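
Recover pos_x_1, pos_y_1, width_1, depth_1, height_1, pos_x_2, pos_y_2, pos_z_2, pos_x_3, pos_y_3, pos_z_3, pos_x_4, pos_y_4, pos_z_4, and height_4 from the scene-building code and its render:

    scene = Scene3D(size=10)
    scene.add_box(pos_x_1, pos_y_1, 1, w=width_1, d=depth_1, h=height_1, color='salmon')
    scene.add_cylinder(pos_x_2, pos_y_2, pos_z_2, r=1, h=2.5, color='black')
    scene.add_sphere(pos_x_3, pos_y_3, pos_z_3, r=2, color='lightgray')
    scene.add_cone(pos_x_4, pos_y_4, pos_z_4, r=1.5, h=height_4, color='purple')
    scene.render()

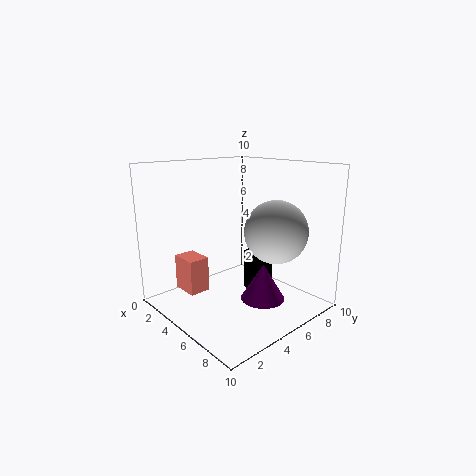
pos_x_1 = 1.5; pos_y_1 = 2; width_1 = 2; depth_1 = 1.5; height_1 = 2.5; pos_x_2 = 6; pos_y_2 = 6; pos_z_2 = 1.5; pos_x_3 = 8; pos_y_3 = 5.5; pos_z_3 = 6; pos_x_4 = 7; pos_y_4 = 5.5; pos_z_4 = 1; height_4 = 2.5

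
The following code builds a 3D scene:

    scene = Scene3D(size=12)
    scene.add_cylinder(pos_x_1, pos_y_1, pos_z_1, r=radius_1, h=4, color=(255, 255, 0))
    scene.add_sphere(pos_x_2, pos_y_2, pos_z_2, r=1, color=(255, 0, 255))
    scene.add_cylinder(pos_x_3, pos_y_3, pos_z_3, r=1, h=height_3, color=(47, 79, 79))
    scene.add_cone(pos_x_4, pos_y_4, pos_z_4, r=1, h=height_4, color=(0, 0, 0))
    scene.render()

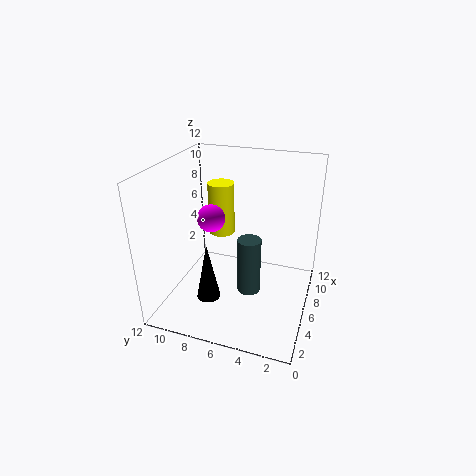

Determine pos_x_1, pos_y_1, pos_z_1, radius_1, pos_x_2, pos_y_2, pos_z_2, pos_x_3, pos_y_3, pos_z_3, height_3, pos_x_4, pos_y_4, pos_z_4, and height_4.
pos_x_1 = 5; pos_y_1 = 7; pos_z_1 = 7; radius_1 = 1; pos_x_2 = 3; pos_y_2 = 7; pos_z_2 = 9; pos_x_3 = 6; pos_y_3 = 5; pos_z_3 = 1; height_3 = 5; pos_x_4 = 4; pos_y_4 = 8; pos_z_4 = 1; height_4 = 5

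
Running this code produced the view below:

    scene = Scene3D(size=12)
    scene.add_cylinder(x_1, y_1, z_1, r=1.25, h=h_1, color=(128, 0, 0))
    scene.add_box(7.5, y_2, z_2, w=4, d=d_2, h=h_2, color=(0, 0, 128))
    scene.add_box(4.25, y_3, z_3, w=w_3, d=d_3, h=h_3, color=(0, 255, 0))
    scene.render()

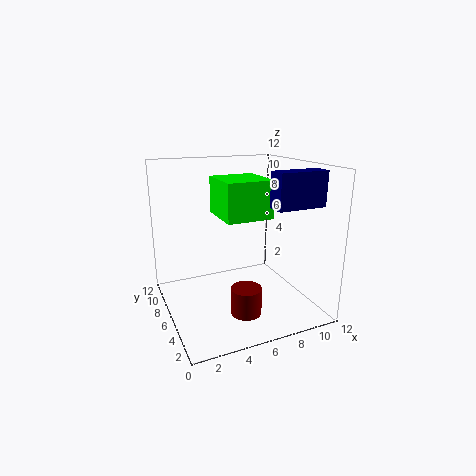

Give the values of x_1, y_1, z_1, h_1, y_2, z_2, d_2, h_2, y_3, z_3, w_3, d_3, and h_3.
x_1 = 5.75, y_1 = 3.75, z_1 = 0.25, h_1 = 2.25, y_2 = 2, z_2 = 9, d_2 = 1.5, h_2 = 2.75, y_3 = 3.75, z_3 = 8, w_3 = 3.75, d_3 = 4, h_3 = 3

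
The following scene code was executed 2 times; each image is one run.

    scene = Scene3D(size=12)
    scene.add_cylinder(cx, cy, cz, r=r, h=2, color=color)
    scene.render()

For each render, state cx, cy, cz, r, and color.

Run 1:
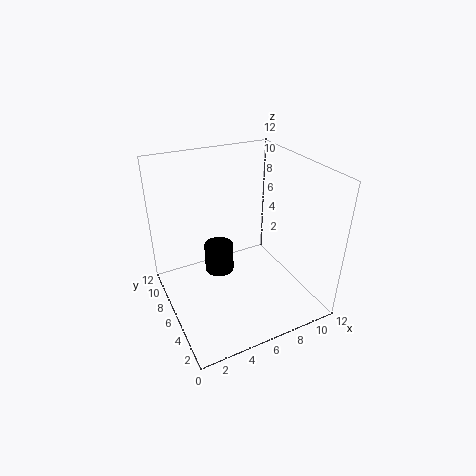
cx = 3, cy = 3, cz = 6, r = 1, color = 'black'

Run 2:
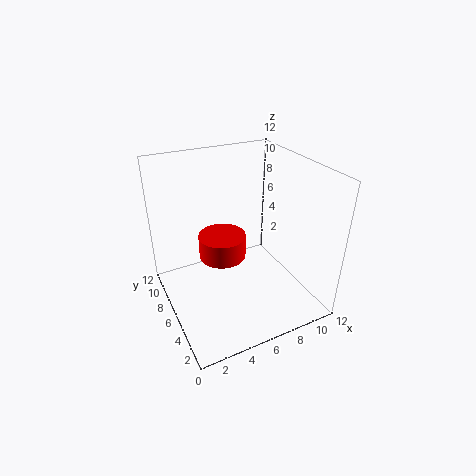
cx = 5, cy = 7, cz = 4, r = 2, color = 'red'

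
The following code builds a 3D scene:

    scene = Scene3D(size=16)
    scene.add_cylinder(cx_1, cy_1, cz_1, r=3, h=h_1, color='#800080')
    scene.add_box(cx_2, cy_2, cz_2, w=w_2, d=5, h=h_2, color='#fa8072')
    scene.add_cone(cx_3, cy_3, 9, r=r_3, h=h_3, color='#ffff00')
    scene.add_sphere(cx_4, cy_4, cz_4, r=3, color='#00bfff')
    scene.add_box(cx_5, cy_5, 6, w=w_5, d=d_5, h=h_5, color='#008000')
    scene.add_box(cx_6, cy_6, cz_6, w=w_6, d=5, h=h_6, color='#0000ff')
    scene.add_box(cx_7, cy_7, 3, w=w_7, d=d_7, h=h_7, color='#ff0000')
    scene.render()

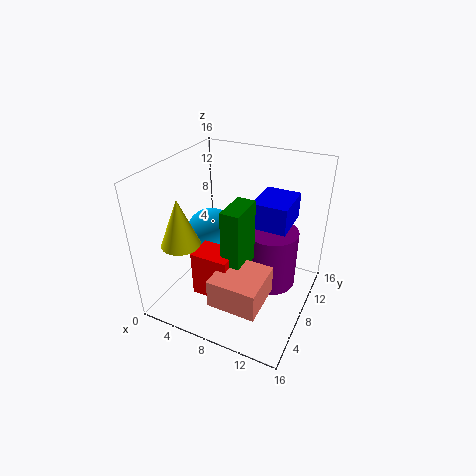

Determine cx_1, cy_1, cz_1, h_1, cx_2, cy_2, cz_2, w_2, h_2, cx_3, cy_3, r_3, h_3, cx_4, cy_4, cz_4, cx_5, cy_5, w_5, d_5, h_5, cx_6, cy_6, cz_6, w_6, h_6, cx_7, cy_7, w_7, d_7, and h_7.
cx_1 = 11
cy_1 = 11
cz_1 = 1
h_1 = 7
cx_2 = 8
cy_2 = 1
cz_2 = 4
w_2 = 5
h_2 = 3
cx_3 = 4
cy_3 = 3
r_3 = 2
h_3 = 5
cx_4 = 4
cy_4 = 9
cz_4 = 7
cx_5 = 8
cy_5 = 4
w_5 = 2
d_5 = 4
h_5 = 7
cx_6 = 9
cy_6 = 9
cz_6 = 9
w_6 = 4
h_6 = 3
cx_7 = 5
cy_7 = 3
w_7 = 4
d_7 = 3
h_7 = 5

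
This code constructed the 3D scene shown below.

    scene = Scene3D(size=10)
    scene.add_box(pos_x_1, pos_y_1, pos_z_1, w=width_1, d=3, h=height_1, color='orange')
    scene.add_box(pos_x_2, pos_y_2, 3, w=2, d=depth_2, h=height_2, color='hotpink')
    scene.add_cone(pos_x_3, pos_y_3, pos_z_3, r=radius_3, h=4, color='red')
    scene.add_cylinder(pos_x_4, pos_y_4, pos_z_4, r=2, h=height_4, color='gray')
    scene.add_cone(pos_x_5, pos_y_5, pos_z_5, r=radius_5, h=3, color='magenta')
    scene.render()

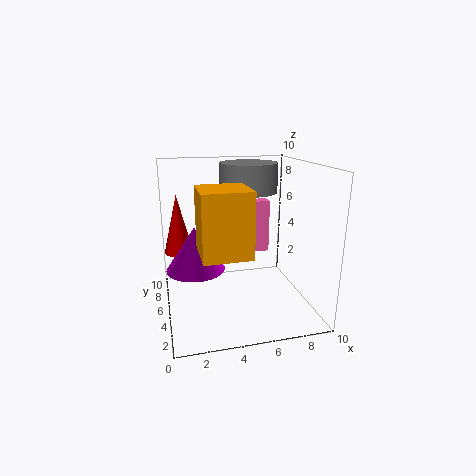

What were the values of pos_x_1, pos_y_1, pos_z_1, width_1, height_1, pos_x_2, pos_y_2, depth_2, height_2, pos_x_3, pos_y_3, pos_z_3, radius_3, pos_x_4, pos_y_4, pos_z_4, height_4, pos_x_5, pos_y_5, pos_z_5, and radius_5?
pos_x_1 = 2
pos_y_1 = 1
pos_z_1 = 5
width_1 = 3
height_1 = 4
pos_x_2 = 6
pos_y_2 = 7
depth_2 = 1
height_2 = 4
pos_x_3 = 1
pos_y_3 = 6
pos_z_3 = 4
radius_3 = 1
pos_x_4 = 6
pos_y_4 = 6
pos_z_4 = 8
height_4 = 2
pos_x_5 = 2
pos_y_5 = 5
pos_z_5 = 3
radius_5 = 2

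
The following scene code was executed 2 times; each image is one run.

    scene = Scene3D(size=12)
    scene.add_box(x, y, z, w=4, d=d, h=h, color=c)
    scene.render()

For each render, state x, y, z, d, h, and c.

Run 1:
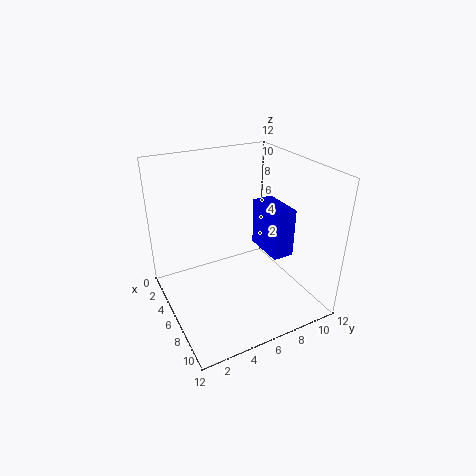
x = 2.5, y = 9.5, z = 3, d = 2, h = 4.5, c = 'blue'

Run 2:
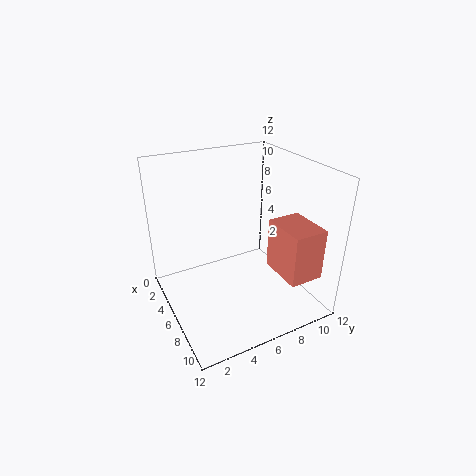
x = 6, y = 9, z = 2.5, d = 3, h = 4.5, c = 'salmon'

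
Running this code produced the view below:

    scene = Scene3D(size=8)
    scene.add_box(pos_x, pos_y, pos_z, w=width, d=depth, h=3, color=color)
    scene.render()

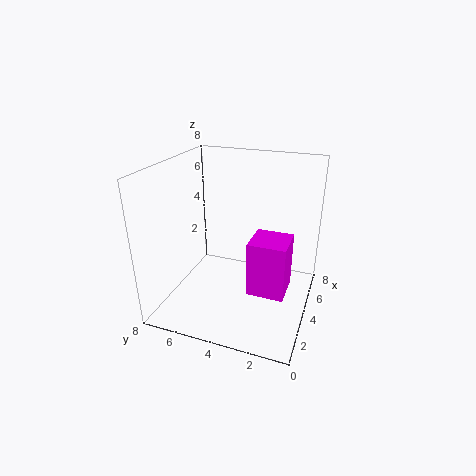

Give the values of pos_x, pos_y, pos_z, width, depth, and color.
pos_x = 2.5; pos_y = 1; pos_z = 1.5; width = 2; depth = 2; color = 'magenta'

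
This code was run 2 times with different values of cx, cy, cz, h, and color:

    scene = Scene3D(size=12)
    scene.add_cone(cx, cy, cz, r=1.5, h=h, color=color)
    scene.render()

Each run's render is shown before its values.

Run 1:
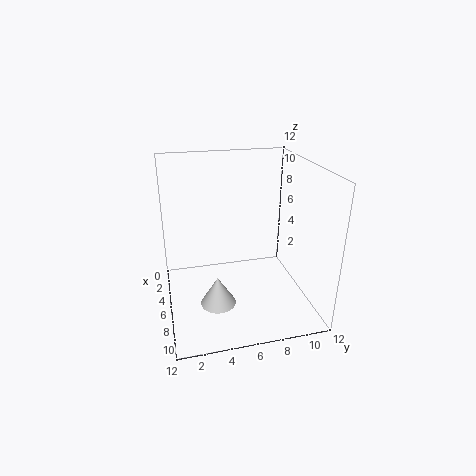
cx = 7
cy = 4
cz = 0.5
h = 2.5
color = 'lightgray'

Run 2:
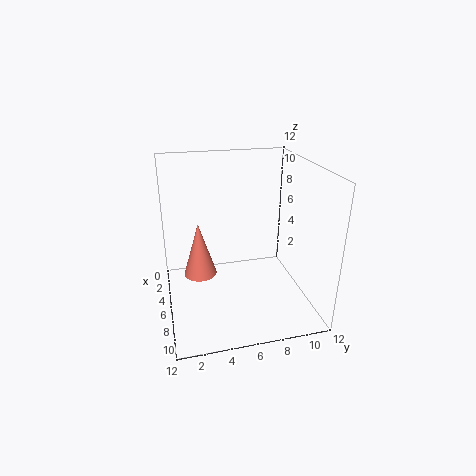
cx = 3.5
cy = 3
cz = 1.5
h = 5
color = 'salmon'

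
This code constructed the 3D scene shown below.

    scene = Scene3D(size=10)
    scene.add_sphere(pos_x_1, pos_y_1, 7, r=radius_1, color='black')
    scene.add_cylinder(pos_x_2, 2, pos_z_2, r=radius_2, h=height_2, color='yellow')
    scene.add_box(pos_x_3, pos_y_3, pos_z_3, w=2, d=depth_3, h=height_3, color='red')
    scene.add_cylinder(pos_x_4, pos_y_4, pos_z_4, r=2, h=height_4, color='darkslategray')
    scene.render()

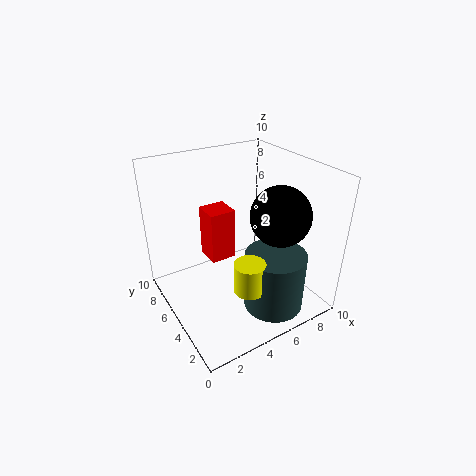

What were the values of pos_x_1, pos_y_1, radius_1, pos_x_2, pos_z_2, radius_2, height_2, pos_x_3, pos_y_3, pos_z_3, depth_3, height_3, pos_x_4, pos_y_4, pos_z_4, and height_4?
pos_x_1 = 7
pos_y_1 = 3
radius_1 = 2
pos_x_2 = 4
pos_z_2 = 3
radius_2 = 1
height_2 = 2
pos_x_3 = 4
pos_y_3 = 7
pos_z_3 = 2
depth_3 = 2
height_3 = 4
pos_x_4 = 6
pos_y_4 = 2
pos_z_4 = 1
height_4 = 4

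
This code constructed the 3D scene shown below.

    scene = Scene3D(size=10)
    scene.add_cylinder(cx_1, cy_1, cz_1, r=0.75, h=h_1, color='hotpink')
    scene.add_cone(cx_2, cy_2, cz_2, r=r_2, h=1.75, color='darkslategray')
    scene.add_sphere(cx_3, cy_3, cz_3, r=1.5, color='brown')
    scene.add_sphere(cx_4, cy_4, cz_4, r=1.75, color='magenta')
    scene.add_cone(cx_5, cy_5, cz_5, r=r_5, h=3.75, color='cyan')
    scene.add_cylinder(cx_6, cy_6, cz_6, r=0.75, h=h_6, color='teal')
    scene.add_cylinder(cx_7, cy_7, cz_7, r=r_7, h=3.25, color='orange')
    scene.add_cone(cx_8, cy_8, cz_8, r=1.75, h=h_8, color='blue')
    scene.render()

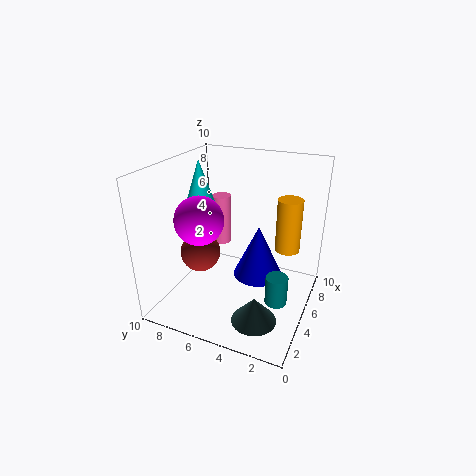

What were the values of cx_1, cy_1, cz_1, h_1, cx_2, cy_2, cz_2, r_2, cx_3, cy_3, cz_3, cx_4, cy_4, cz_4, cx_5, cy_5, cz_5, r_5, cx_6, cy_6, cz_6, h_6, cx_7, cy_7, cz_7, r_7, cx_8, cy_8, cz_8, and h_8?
cx_1 = 8.5, cy_1 = 8, cz_1 = 2.5, h_1 = 4, cx_2 = 2.5, cy_2 = 2.75, cz_2 = 0.5, r_2 = 1.5, cx_3 = 5.25, cy_3 = 8.25, cz_3 = 3, cx_4 = 4.5, cy_4 = 7.75, cz_4 = 6, cx_5 = 6.5, cy_5 = 8.75, cz_5 = 6, r_5 = 1.25, cx_6 = 4, cy_6 = 1.75, cz_6 = 1.25, h_6 = 2, cx_7 = 4, cy_7 = 1.25, cz_7 = 5.5, r_7 = 0.75, cx_8 = 5.75, cy_8 = 3.75, cz_8 = 2, h_8 = 3.75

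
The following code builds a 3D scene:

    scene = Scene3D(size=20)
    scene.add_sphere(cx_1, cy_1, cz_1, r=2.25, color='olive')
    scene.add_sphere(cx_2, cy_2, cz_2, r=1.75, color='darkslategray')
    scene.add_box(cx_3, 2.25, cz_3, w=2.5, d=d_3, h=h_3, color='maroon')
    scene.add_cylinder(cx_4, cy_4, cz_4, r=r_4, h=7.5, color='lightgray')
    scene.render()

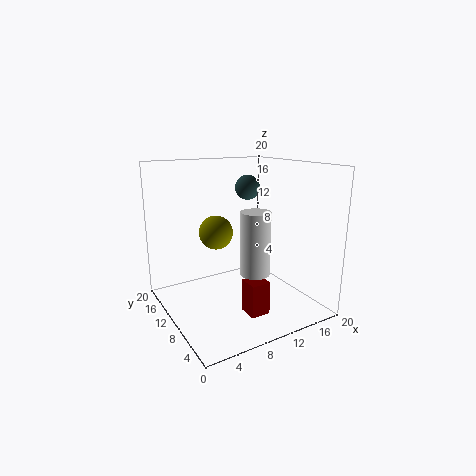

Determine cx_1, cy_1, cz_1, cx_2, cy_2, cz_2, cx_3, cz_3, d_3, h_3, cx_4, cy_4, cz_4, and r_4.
cx_1 = 6.75; cy_1 = 10.25; cz_1 = 11.25; cx_2 = 12.75; cy_2 = 12; cz_2 = 16.5; cx_3 = 7.5; cz_3 = 2.25; d_3 = 2.5; h_3 = 4.25; cx_4 = 8; cy_4 = 2.75; cz_4 = 8; r_4 = 1.75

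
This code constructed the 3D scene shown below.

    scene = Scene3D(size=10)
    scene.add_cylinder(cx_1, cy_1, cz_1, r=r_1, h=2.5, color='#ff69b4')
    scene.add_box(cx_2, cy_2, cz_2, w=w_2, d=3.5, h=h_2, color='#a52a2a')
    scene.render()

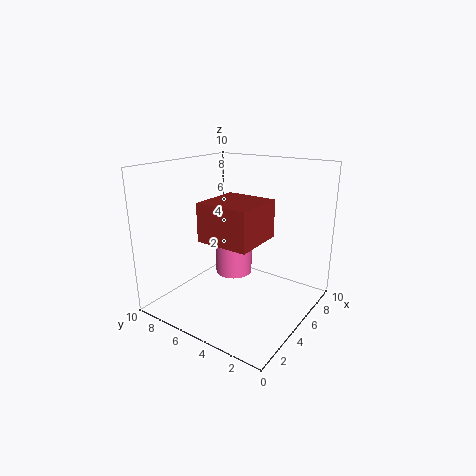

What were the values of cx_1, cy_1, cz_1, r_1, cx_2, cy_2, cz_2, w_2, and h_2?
cx_1 = 8; cy_1 = 7.5; cz_1 = 0.5; r_1 = 1.5; cx_2 = 2; cy_2 = 2.5; cz_2 = 5.5; w_2 = 3.5; h_2 = 2.5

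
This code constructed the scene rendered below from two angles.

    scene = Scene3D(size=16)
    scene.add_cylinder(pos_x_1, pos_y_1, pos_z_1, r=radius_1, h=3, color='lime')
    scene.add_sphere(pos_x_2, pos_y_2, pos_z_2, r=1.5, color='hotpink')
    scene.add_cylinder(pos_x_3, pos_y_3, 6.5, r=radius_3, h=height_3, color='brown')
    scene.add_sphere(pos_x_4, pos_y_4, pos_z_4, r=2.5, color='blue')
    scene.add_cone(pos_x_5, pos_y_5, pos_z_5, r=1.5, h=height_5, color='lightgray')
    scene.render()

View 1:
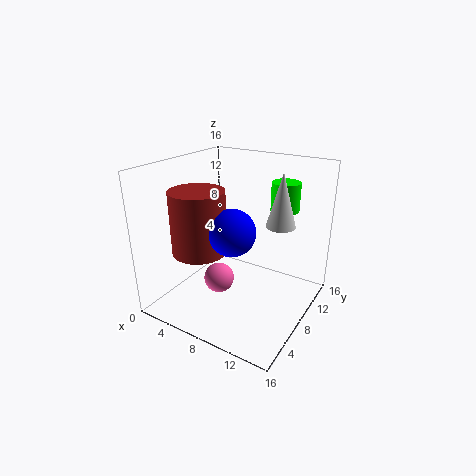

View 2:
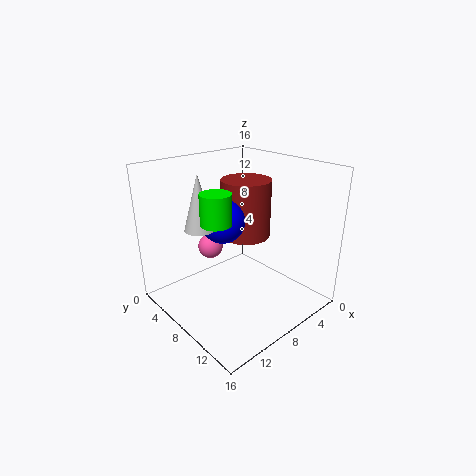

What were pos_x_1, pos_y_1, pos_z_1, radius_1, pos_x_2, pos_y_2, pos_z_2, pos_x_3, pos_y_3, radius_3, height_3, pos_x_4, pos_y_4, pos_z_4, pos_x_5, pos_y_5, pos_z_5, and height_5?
pos_x_1 = 12.5, pos_y_1 = 10, pos_z_1 = 11.5, radius_1 = 1.5, pos_x_2 = 8.5, pos_y_2 = 3.5, pos_z_2 = 5.5, pos_x_3 = 4.5, pos_y_3 = 5.5, radius_3 = 3, height_3 = 7, pos_x_4 = 8.5, pos_y_4 = 6, pos_z_4 = 9.5, pos_x_5 = 13, pos_y_5 = 8, pos_z_5 = 10.5, height_5 = 5.5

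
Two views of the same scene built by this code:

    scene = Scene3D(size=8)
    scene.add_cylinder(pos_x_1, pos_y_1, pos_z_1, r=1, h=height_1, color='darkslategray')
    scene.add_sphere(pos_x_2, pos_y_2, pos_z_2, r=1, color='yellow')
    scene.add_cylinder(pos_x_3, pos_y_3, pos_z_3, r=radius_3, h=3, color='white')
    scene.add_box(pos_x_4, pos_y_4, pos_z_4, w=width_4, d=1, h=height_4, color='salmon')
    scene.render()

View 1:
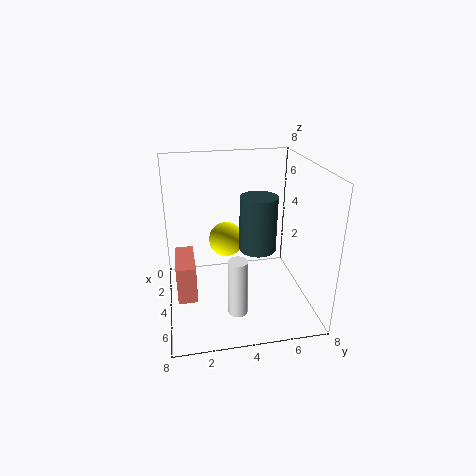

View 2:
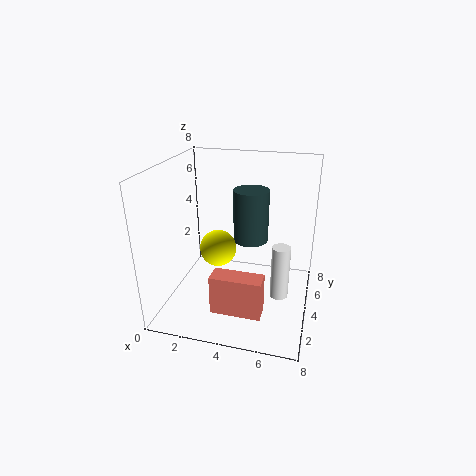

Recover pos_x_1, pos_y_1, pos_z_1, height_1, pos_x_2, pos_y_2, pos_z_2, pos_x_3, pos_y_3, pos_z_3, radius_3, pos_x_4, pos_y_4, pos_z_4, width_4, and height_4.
pos_x_1 = 4.5
pos_y_1 = 5
pos_z_1 = 3.5
height_1 = 3
pos_x_2 = 3
pos_y_2 = 3.5
pos_z_2 = 3.5
pos_x_3 = 6.5
pos_y_3 = 3.5
pos_z_3 = 1
radius_3 = 0.5
pos_x_4 = 3.5
pos_y_4 = 0.5
pos_z_4 = 1.5
width_4 = 2.5
height_4 = 2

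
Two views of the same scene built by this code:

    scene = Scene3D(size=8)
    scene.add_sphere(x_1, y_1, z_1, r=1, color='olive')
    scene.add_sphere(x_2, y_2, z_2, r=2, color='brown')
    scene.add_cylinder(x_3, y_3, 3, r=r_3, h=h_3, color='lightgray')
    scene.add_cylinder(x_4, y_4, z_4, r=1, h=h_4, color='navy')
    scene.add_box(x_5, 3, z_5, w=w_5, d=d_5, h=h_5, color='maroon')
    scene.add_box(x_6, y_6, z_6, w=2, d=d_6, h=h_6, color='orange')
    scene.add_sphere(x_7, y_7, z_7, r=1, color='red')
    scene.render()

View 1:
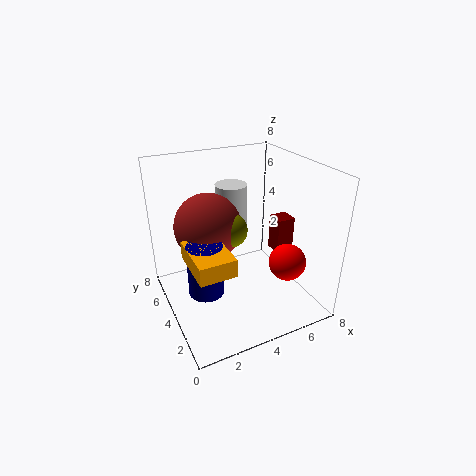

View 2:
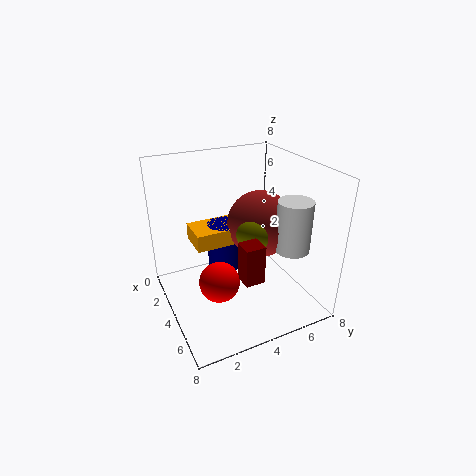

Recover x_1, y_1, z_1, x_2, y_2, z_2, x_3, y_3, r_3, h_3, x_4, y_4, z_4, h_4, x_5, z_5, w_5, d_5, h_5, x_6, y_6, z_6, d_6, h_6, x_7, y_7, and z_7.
x_1 = 4
y_1 = 5
z_1 = 4
x_2 = 3
y_2 = 6
z_2 = 4
x_3 = 5
y_3 = 7
r_3 = 1
h_3 = 3
x_4 = 2
y_4 = 4
z_4 = 1
h_4 = 3
x_5 = 6
z_5 = 3
w_5 = 1
d_5 = 1
h_5 = 2
x_6 = 1
y_6 = 2
z_6 = 3
d_6 = 3
h_6 = 1
x_7 = 6
y_7 = 2
z_7 = 3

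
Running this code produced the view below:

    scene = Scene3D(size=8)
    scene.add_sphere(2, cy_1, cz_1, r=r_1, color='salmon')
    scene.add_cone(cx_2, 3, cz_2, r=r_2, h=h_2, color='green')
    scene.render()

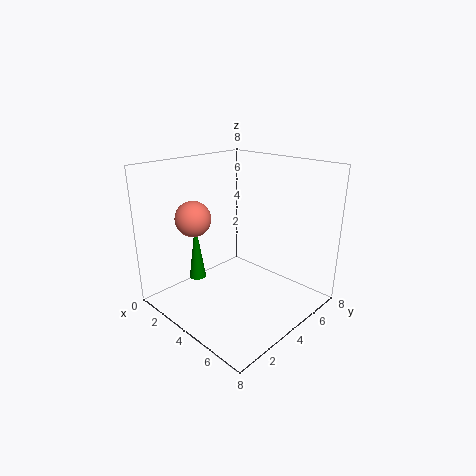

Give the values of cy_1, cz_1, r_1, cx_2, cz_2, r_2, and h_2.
cy_1 = 2.5; cz_1 = 5; r_1 = 1; cx_2 = 1.5; cz_2 = 1; r_2 = 0.5; h_2 = 3.5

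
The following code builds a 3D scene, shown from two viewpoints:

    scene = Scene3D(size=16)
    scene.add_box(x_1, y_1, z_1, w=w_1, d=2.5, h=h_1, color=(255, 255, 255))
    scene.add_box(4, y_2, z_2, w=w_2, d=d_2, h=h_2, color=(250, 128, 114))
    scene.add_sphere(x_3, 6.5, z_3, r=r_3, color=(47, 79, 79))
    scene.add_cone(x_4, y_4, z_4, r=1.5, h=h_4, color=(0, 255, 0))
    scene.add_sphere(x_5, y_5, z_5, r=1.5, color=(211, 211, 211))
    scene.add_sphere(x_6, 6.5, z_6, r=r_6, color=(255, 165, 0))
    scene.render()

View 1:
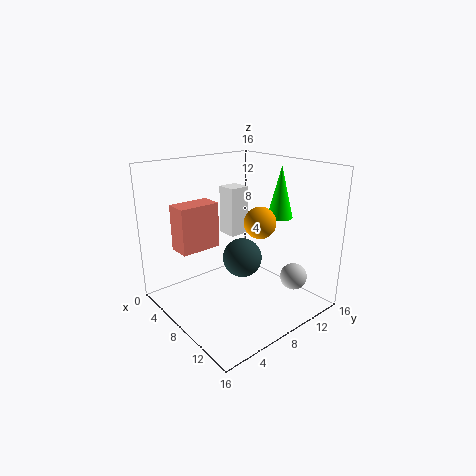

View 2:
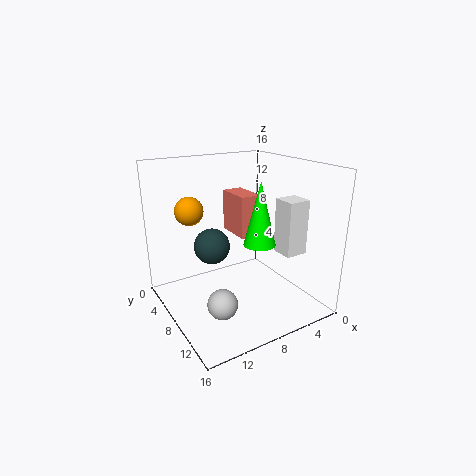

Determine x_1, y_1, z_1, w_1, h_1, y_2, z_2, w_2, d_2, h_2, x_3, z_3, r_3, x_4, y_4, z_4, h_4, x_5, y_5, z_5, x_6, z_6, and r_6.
x_1 = 2, y_1 = 10, z_1 = 6.5, w_1 = 2.5, h_1 = 6, y_2 = 2, z_2 = 7, w_2 = 2.5, d_2 = 4.5, h_2 = 5, x_3 = 10.5, z_3 = 7, r_3 = 2, x_4 = 9, y_4 = 13.5, z_4 = 9.5, h_4 = 6, x_5 = 12.5, y_5 = 12.5, z_5 = 3.5, x_6 = 13, z_6 = 11.5, r_6 = 1.5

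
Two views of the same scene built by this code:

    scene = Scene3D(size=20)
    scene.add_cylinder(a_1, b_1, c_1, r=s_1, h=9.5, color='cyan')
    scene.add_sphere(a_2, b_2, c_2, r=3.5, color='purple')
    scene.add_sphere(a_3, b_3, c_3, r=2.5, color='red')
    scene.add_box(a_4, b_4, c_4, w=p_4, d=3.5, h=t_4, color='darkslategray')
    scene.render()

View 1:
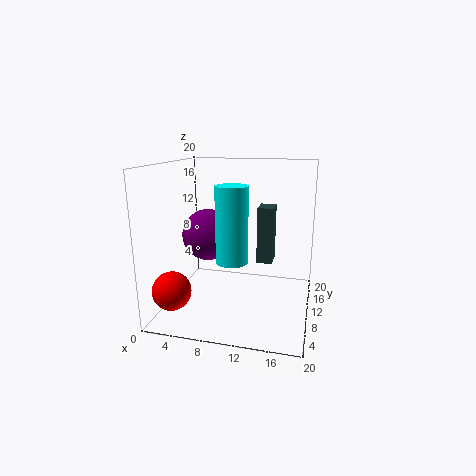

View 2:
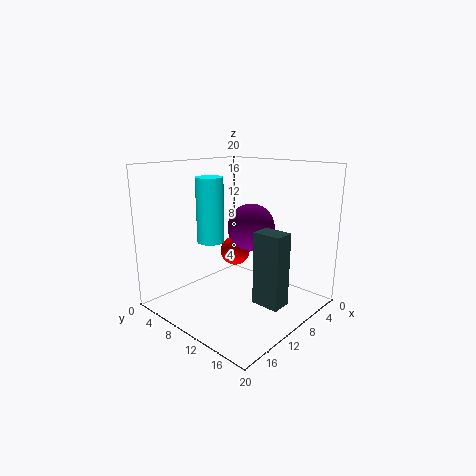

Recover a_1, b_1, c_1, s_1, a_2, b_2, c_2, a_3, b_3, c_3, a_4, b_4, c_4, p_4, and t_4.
a_1 = 10.5, b_1 = 5, c_1 = 8.5, s_1 = 2, a_2 = 6, b_2 = 9, c_2 = 10.5, a_3 = 3, b_3 = 3, c_3 = 4.5, a_4 = 11.5, b_4 = 16, c_4 = 4, p_4 = 2.5, t_4 = 9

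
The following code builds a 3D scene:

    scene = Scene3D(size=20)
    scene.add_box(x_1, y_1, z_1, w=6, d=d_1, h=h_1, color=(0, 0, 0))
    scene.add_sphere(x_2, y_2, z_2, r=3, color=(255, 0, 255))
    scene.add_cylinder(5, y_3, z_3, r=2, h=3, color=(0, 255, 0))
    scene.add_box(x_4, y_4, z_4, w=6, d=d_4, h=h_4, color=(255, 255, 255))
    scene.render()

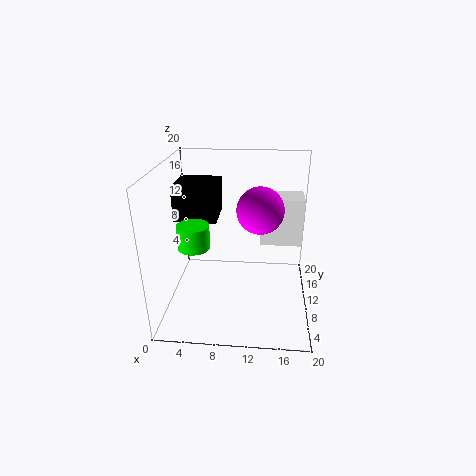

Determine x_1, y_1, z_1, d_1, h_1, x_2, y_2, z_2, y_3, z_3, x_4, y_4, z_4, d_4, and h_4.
x_1 = 1; y_1 = 10; z_1 = 12; d_1 = 6; h_1 = 5; x_2 = 13; y_2 = 8; z_2 = 15; y_3 = 5; z_3 = 11; x_4 = 13; y_4 = 12; z_4 = 8; d_4 = 4; h_4 = 7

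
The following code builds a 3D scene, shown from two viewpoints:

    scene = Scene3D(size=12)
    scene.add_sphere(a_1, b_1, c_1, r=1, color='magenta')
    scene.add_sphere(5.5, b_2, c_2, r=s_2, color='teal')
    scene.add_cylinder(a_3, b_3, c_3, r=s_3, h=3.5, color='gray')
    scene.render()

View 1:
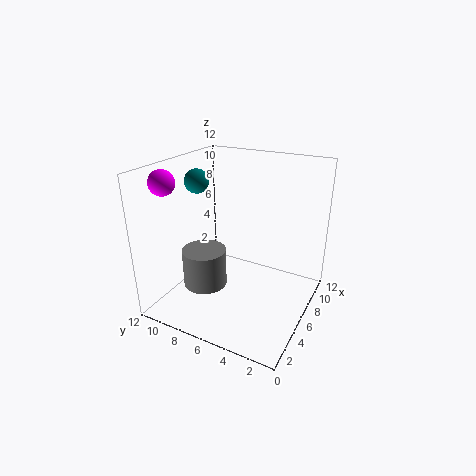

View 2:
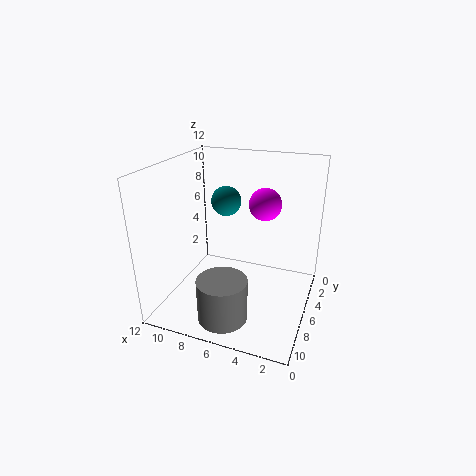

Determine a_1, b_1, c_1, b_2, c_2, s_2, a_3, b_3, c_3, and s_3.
a_1 = 2.5
b_1 = 10.5
c_1 = 11
b_2 = 9.5
c_2 = 10.5
s_2 = 1
a_3 = 6
b_3 = 9.5
c_3 = 0.5
s_3 = 2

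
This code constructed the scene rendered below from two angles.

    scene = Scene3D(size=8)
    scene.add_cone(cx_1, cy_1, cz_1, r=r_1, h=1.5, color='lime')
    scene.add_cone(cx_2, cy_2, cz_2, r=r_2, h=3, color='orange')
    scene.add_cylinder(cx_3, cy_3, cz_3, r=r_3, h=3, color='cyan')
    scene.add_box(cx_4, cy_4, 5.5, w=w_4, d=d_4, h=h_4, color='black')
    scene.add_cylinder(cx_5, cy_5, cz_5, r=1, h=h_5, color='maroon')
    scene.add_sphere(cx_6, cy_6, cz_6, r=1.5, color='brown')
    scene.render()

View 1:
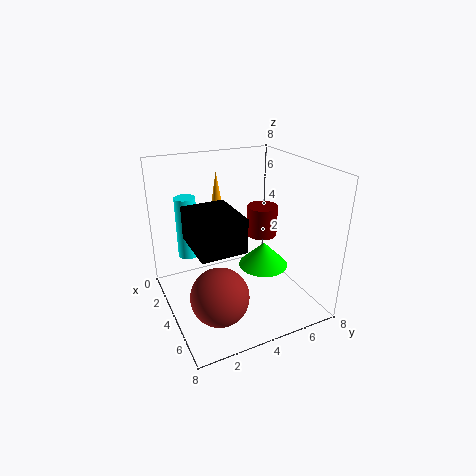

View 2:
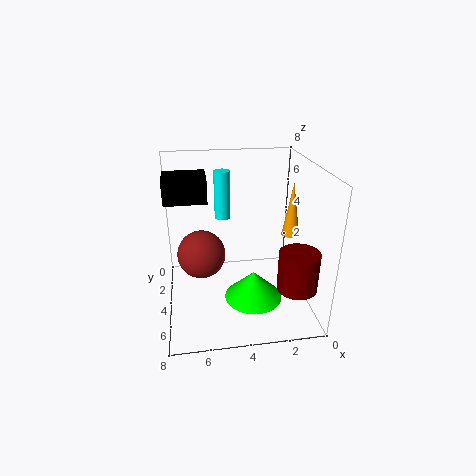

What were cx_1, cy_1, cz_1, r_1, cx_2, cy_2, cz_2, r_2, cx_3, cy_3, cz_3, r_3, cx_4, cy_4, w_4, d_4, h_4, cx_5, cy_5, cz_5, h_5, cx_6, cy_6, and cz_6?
cx_1 = 3.5, cy_1 = 6, cz_1 = 1.5, r_1 = 1.5, cx_2 = 1, cy_2 = 4, cz_2 = 4, r_2 = 0.5, cx_3 = 4.5, cy_3 = 1, cz_3 = 4, r_3 = 0.5, cx_4 = 5.5, cy_4 = 0.5, w_4 = 2.5, d_4 = 2, h_4 = 1.5, cx_5 = 1.5, cy_5 = 7, cz_5 = 2.5, h_5 = 2, cx_6 = 6, cy_6 = 2, cz_6 = 2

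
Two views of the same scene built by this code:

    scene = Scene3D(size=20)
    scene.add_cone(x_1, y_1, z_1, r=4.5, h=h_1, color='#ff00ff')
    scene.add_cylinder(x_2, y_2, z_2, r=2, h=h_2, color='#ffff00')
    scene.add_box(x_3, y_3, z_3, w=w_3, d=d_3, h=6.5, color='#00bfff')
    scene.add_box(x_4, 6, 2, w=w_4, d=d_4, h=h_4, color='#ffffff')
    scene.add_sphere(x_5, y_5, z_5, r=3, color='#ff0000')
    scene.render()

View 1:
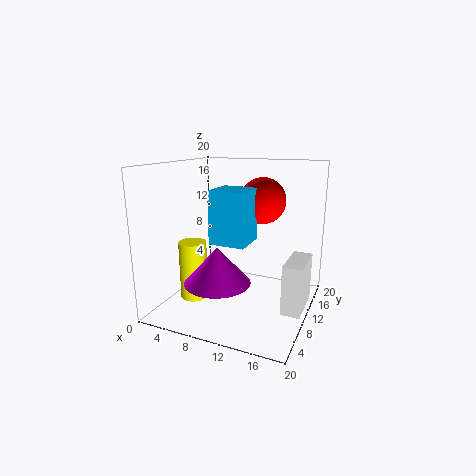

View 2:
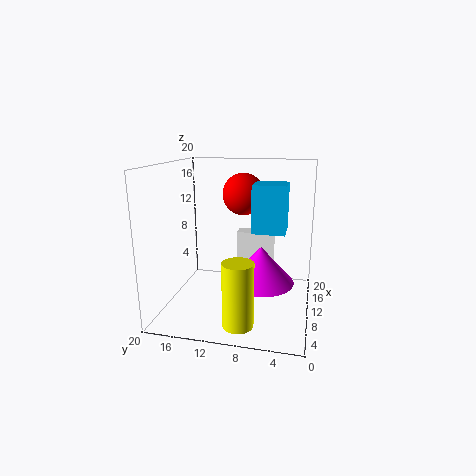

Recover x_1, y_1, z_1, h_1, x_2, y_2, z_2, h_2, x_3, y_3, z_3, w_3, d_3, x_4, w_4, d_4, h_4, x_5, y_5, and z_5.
x_1 = 8.5; y_1 = 6.5; z_1 = 4.5; h_1 = 5; x_2 = 3.5; y_2 = 8.5; z_2 = 0.5; h_2 = 8.5; x_3 = 9; y_3 = 3.5; z_3 = 11; w_3 = 4.5; d_3 = 4.5; x_4 = 17.5; w_4 = 2.5; d_4 = 6; h_4 = 6.5; x_5 = 13.5; y_5 = 10; z_5 = 15.5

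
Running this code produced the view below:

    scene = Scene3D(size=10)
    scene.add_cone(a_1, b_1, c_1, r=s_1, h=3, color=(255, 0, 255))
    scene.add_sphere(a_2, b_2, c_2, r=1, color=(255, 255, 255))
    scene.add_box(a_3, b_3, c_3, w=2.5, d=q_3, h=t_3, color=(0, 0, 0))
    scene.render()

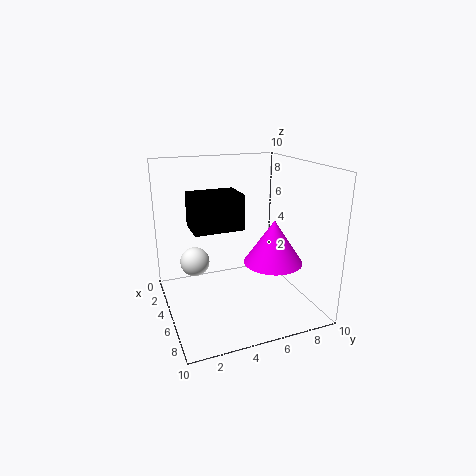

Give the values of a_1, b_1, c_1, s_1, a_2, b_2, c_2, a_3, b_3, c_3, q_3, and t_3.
a_1 = 6.5
b_1 = 7
c_1 = 3.5
s_1 = 2
a_2 = 4.5
b_2 = 2
c_2 = 3.5
a_3 = 2.5
b_3 = 2
c_3 = 5.5
q_3 = 3.5
t_3 = 2.5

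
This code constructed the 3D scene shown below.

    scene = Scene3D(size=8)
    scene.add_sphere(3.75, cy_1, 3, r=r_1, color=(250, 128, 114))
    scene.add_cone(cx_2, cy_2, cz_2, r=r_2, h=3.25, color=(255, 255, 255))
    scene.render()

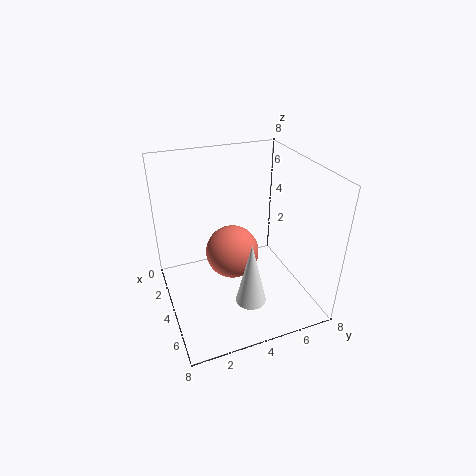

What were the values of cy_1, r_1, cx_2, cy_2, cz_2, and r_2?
cy_1 = 3.75
r_1 = 1.5
cx_2 = 7
cy_2 = 3.5
cz_2 = 2.25
r_2 = 0.75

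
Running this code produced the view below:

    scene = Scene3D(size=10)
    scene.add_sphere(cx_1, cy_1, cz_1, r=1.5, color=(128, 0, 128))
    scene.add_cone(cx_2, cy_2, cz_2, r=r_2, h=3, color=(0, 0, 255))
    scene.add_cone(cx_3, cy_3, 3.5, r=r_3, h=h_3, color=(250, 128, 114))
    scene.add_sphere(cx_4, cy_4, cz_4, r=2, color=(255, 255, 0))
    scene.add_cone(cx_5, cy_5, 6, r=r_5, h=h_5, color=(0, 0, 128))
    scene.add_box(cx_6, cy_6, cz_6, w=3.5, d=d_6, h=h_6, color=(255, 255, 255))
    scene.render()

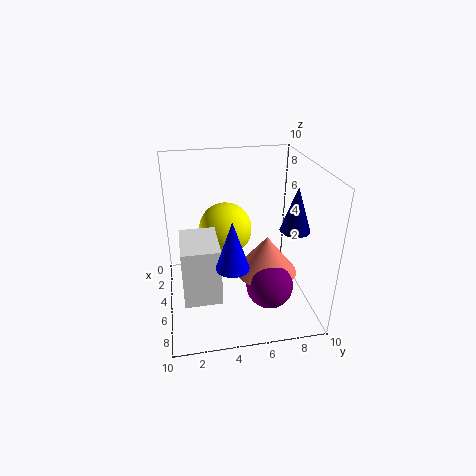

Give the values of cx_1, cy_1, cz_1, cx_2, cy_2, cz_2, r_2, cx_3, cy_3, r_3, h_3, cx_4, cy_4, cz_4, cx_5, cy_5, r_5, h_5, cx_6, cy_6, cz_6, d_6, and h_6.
cx_1 = 8; cy_1 = 6.5; cz_1 = 3; cx_2 = 8.5; cy_2 = 4; cz_2 = 5; r_2 = 1; cx_3 = 7; cy_3 = 6.5; r_3 = 2; h_3 = 2.5; cx_4 = 2.5; cy_4 = 4.5; cz_4 = 4.5; cx_5 = 6.5; cy_5 = 8.5; r_5 = 1; h_5 = 3; cx_6 = 4; cy_6 = 1; cz_6 = 1.5; d_6 = 2.5; h_6 = 4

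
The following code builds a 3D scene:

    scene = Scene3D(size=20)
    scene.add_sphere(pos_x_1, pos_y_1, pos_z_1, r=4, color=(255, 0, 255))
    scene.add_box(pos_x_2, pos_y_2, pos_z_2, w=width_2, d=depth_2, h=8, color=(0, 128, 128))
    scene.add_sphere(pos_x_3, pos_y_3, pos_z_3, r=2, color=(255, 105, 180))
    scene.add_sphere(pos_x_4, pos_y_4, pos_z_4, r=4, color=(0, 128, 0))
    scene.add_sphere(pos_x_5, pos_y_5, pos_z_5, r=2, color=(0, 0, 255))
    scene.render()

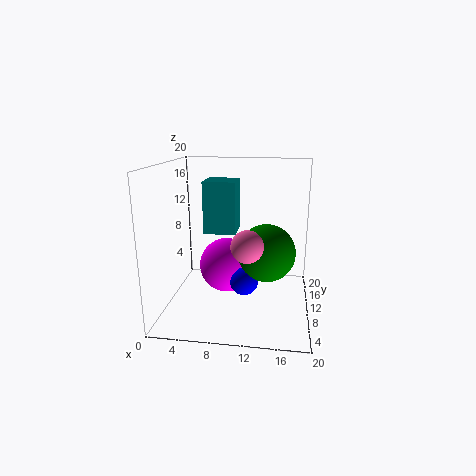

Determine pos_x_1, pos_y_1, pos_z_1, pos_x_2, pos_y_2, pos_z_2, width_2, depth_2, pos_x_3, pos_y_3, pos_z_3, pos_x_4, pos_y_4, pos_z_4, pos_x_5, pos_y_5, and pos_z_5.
pos_x_1 = 8
pos_y_1 = 12
pos_z_1 = 5
pos_x_2 = 4
pos_y_2 = 14
pos_z_2 = 9
width_2 = 5
depth_2 = 5
pos_x_3 = 12
pos_y_3 = 4
pos_z_3 = 11
pos_x_4 = 14
pos_y_4 = 10
pos_z_4 = 8
pos_x_5 = 11
pos_y_5 = 9
pos_z_5 = 4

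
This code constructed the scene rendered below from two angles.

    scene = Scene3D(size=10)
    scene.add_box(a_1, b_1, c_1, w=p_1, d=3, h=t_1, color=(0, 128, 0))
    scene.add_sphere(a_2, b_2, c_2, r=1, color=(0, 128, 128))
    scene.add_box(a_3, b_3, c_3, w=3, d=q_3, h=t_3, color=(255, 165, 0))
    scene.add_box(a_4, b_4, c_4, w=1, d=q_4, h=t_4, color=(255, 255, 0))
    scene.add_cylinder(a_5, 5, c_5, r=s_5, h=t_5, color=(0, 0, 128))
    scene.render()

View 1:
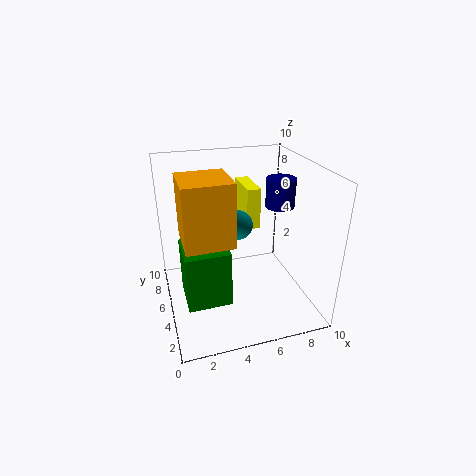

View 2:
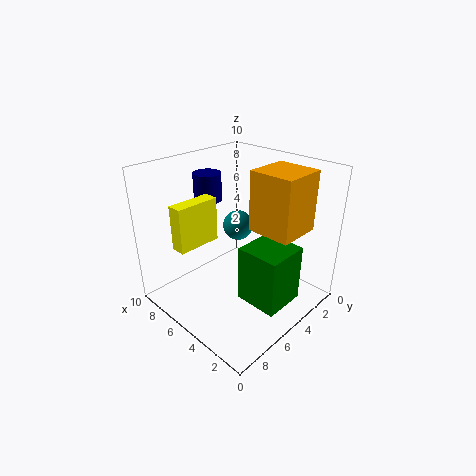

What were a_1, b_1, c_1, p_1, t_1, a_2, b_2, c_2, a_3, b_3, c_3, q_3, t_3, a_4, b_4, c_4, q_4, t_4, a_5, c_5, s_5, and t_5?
a_1 = 1; b_1 = 3; c_1 = 1; p_1 = 3; t_1 = 4; a_2 = 5; b_2 = 5; c_2 = 6; a_3 = 1; b_3 = 2; c_3 = 6; q_3 = 3; t_3 = 4; a_4 = 6; b_4 = 6; c_4 = 5; q_4 = 3; t_4 = 3; a_5 = 8; c_5 = 7; s_5 = 1; t_5 = 2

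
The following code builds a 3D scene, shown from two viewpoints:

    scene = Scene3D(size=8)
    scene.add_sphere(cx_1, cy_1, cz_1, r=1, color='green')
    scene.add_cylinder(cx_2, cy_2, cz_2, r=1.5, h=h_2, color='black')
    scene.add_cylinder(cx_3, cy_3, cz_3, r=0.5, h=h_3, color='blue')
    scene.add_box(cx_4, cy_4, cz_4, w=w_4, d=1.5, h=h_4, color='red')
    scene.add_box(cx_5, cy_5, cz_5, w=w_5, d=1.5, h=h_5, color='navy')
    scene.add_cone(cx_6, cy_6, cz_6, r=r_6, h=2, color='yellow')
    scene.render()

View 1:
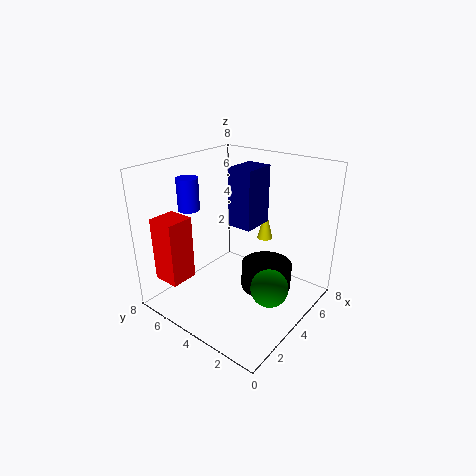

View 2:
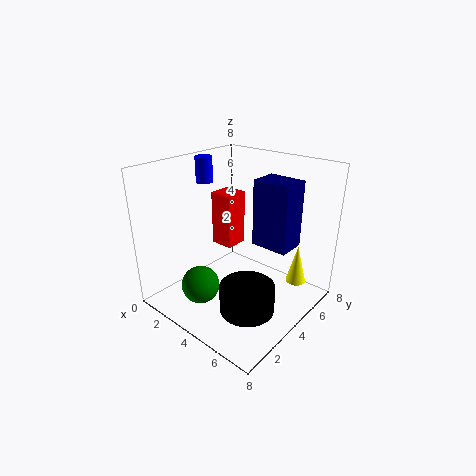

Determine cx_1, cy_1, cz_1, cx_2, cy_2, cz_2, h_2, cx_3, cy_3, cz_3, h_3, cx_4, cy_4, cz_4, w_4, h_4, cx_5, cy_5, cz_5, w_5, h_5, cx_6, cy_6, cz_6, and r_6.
cx_1 = 3.5, cy_1 = 1.5, cz_1 = 2, cx_2 = 5.5, cy_2 = 3, cz_2 = 0.5, h_2 = 1.5, cx_3 = 1, cy_3 = 4.5, cz_3 = 6.5, h_3 = 1.5, cx_4 = 0.5, cy_4 = 5.5, cz_4 = 2, w_4 = 1.5, h_4 = 3.5, cx_5 = 5, cy_5 = 4, cz_5 = 4, w_5 = 2, h_5 = 3.5, cx_6 = 7.5, cy_6 = 4.5, cz_6 = 2.5, r_6 = 0.5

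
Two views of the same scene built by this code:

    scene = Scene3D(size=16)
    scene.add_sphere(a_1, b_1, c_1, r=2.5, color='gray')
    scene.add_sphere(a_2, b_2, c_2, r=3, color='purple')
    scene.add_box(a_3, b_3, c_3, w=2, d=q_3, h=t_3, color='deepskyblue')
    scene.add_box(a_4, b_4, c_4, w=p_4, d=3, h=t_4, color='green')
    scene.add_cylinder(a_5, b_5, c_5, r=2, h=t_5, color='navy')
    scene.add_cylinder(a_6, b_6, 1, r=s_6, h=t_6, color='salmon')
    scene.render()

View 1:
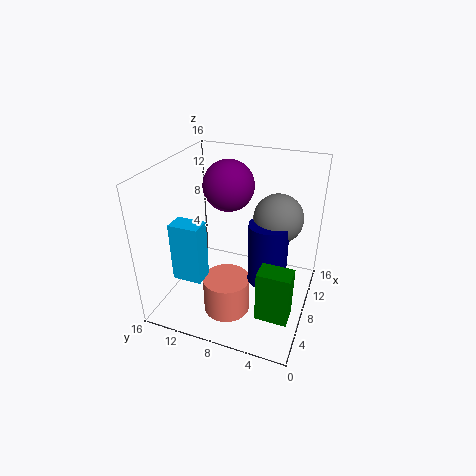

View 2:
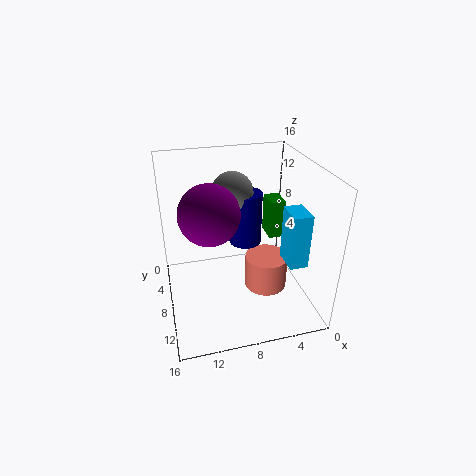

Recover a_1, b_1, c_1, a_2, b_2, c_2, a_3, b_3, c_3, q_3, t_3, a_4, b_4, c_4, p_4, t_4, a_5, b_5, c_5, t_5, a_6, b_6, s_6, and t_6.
a_1 = 7.5
b_1 = 3.5
c_1 = 11.5
a_2 = 11.5
b_2 = 10.5
c_2 = 12.5
a_3 = 1.5
b_3 = 9.5
c_3 = 6
q_3 = 3
t_3 = 6
a_4 = 0.5
b_4 = 0.5
c_4 = 4.5
p_4 = 2
t_4 = 5
a_5 = 6
b_5 = 4
c_5 = 5
t_5 = 6.5
a_6 = 4.5
b_6 = 8
s_6 = 2.5
t_6 = 4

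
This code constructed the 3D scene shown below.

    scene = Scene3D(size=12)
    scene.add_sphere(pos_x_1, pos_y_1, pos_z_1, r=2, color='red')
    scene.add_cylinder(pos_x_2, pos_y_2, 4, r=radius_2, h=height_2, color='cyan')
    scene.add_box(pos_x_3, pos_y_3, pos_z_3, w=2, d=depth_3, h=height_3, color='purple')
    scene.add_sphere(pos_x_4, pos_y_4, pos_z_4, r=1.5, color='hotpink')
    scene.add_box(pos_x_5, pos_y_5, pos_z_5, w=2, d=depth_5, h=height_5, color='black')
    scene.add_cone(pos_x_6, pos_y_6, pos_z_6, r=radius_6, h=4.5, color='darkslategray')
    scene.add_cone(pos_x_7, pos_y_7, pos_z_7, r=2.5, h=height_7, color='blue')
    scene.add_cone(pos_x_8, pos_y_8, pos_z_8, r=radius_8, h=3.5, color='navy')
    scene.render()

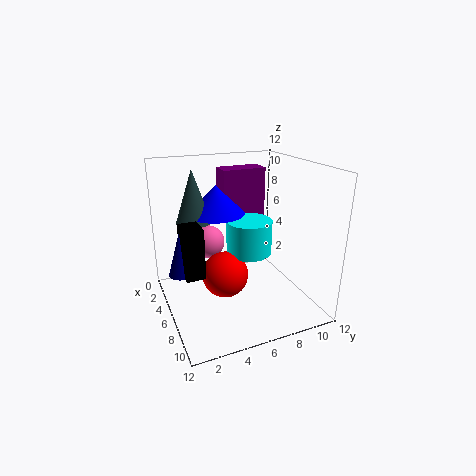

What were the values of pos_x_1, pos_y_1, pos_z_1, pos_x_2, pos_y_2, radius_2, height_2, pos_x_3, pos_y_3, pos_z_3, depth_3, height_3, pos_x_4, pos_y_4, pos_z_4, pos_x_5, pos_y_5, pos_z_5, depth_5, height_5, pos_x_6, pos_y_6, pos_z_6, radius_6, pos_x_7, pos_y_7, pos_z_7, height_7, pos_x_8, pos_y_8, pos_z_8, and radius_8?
pos_x_1 = 5.5; pos_y_1 = 5; pos_z_1 = 2.5; pos_x_2 = 5; pos_y_2 = 7.5; radius_2 = 2; height_2 = 3; pos_x_3 = 1; pos_y_3 = 6; pos_z_3 = 6.5; depth_3 = 4; height_3 = 4.5; pos_x_4 = 2.5; pos_y_4 = 4.5; pos_z_4 = 4.5; pos_x_5 = 6; pos_y_5 = 1; pos_z_5 = 4; depth_5 = 1.5; height_5 = 4; pos_x_6 = 3.5; pos_y_6 = 3; pos_z_6 = 7; radius_6 = 1.5; pos_x_7 = 3.5; pos_y_7 = 5; pos_z_7 = 7.5; height_7 = 2.5; pos_x_8 = 6.5; pos_y_8 = 1; pos_z_8 = 4; radius_8 = 1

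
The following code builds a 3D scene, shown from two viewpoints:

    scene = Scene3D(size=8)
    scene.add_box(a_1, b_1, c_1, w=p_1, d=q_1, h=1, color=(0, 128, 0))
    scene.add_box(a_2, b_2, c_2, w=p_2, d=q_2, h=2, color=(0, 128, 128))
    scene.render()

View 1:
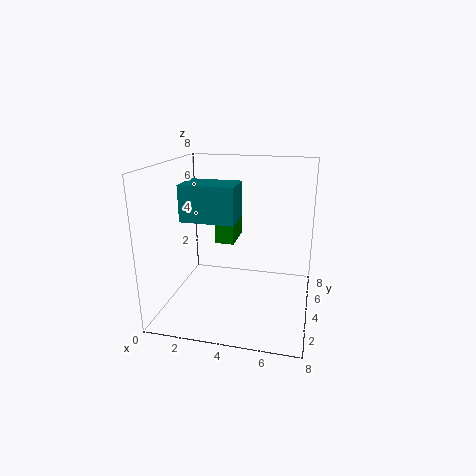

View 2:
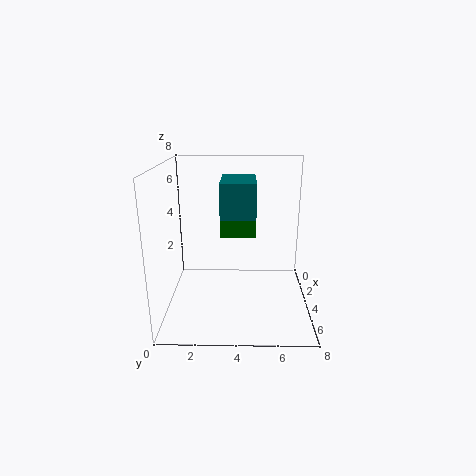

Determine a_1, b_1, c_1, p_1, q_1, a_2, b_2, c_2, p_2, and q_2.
a_1 = 3; b_1 = 3; c_1 = 4; p_1 = 1; q_1 = 2; a_2 = 1; b_2 = 3; c_2 = 5; p_2 = 3; q_2 = 2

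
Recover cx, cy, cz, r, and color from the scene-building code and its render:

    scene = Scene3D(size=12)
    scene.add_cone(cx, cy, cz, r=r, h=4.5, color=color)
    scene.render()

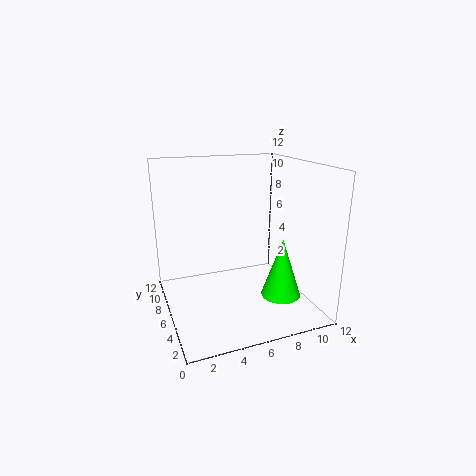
cx = 8; cy = 2; cz = 2.5; r = 1.5; color = 'lime'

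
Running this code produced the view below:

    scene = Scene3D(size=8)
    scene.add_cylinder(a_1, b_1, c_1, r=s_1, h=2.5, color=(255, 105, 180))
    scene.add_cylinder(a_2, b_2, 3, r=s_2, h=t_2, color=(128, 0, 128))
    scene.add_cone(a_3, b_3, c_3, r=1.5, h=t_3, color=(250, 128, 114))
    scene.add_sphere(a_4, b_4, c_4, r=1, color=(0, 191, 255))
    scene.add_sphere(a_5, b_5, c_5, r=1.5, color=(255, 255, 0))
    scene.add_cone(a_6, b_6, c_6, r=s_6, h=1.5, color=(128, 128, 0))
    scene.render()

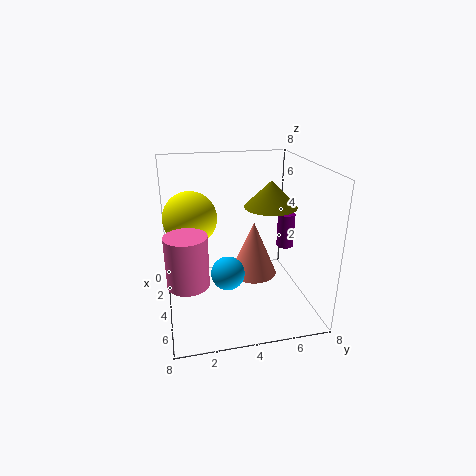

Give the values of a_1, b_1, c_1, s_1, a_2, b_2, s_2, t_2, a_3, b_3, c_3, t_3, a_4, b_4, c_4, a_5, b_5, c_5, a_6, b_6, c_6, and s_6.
a_1 = 6.5, b_1 = 1, c_1 = 3, s_1 = 1, a_2 = 3.5, b_2 = 7, s_2 = 0.5, t_2 = 2, a_3 = 2, b_3 = 5.5, c_3 = 0.5, t_3 = 3.5, a_4 = 3.5, b_4 = 3.5, c_4 = 1.5, a_5 = 3, b_5 = 1.5, c_5 = 5, a_6 = 3.5, b_6 = 6, c_6 = 5.5, s_6 = 1.5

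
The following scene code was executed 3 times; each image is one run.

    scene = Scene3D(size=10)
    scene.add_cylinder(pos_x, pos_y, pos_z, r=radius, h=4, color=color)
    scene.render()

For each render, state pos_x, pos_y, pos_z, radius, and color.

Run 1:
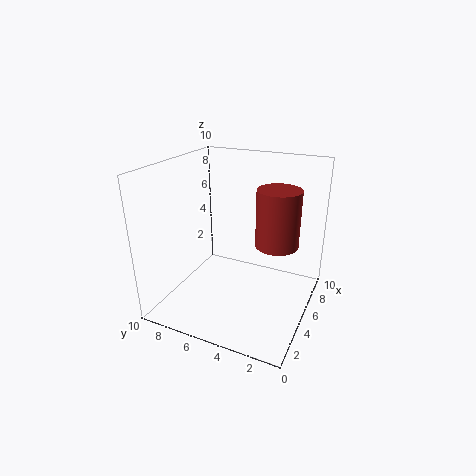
pos_x = 6; pos_y = 2.5; pos_z = 4.5; radius = 1.5; color = 'brown'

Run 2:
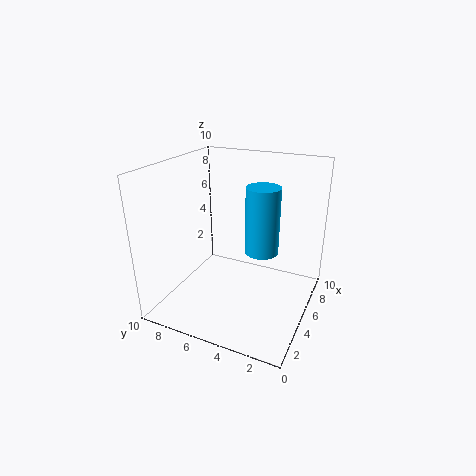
pos_x = 3; pos_y = 2.5; pos_z = 5.5; radius = 1; color = 'deepskyblue'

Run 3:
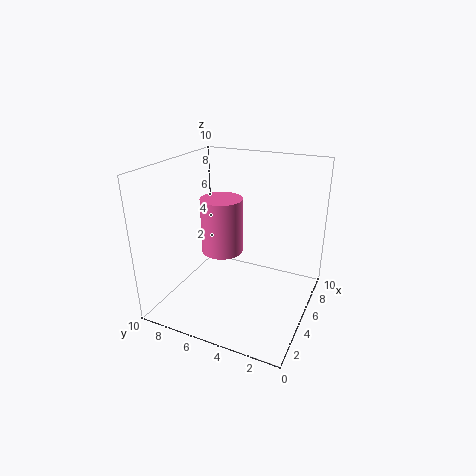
pos_x = 5.5; pos_y = 6.5; pos_z = 3.5; radius = 1.5; color = 'hotpink'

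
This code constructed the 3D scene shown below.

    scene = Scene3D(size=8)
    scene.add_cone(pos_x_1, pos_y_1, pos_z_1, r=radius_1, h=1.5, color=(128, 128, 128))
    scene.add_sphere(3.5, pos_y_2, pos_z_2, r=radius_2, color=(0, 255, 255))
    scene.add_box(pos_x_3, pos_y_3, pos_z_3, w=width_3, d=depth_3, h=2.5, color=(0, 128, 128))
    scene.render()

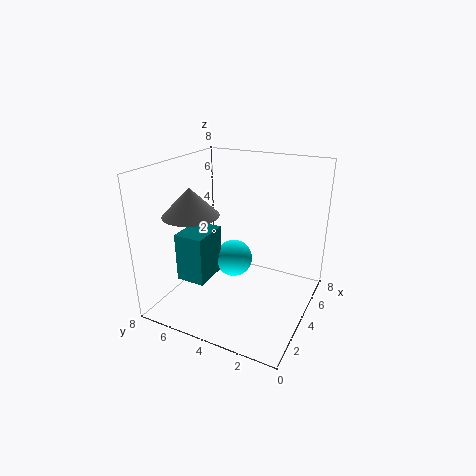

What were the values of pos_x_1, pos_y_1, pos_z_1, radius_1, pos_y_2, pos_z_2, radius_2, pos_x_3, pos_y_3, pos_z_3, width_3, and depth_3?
pos_x_1 = 2.5, pos_y_1 = 6, pos_z_1 = 5.5, radius_1 = 1.5, pos_y_2 = 4, pos_z_2 = 3, radius_2 = 1, pos_x_3 = 1, pos_y_3 = 4.5, pos_z_3 = 2.5, width_3 = 2, depth_3 = 1.5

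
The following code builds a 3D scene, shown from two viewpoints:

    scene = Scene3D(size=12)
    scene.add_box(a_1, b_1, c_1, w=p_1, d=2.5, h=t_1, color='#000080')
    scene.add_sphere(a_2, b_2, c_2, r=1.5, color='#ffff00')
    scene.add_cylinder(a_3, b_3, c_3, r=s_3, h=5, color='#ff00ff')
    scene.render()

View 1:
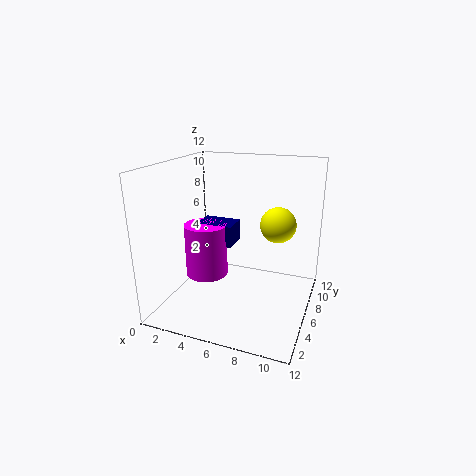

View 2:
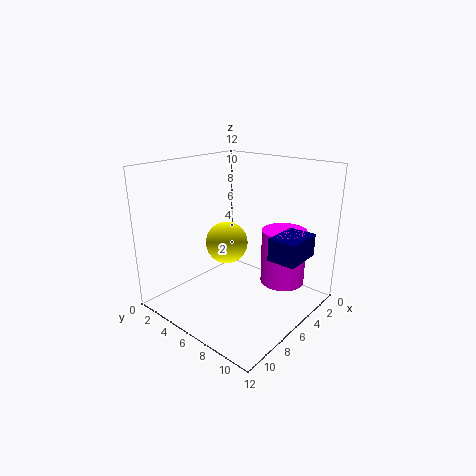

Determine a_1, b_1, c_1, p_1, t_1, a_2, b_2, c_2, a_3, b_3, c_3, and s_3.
a_1 = 1
b_1 = 8
c_1 = 4
p_1 = 3.5
t_1 = 2
a_2 = 9
b_2 = 7.5
c_2 = 7
a_3 = 2
b_3 = 8
c_3 = 1
s_3 = 2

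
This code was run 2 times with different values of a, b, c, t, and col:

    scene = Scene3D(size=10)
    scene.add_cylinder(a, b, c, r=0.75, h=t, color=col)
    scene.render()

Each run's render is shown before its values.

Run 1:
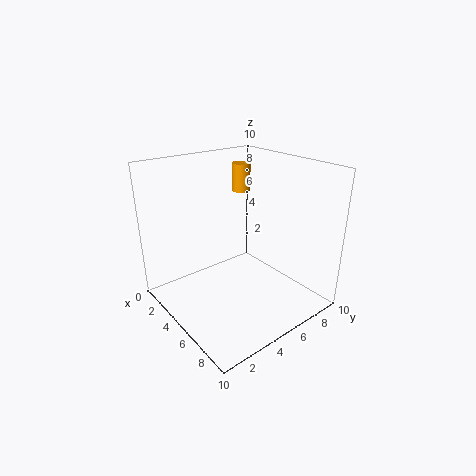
a = 1, b = 8.5, c = 6.75, t = 2.25, col = 'orange'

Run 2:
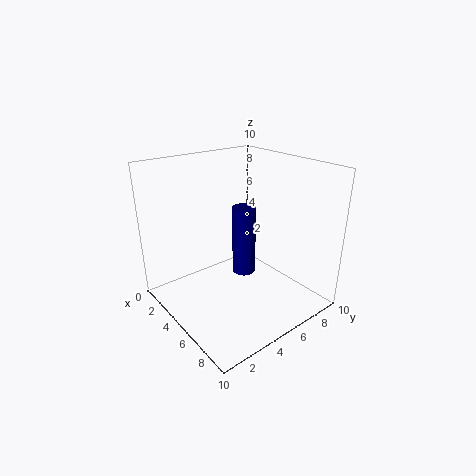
a = 6.25, b = 4.5, c = 3.25, t = 4.5, col = 'navy'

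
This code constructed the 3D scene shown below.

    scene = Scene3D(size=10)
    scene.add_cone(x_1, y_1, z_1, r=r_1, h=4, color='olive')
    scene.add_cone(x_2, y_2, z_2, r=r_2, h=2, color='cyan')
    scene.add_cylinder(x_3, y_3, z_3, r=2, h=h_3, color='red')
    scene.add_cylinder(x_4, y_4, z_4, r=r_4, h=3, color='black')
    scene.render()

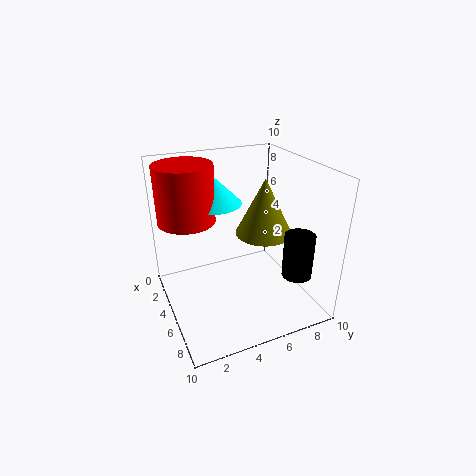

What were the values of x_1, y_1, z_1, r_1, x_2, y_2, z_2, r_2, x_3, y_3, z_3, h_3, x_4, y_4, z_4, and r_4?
x_1 = 5
y_1 = 7
z_1 = 5
r_1 = 2
x_2 = 3
y_2 = 4
z_2 = 7
r_2 = 2
x_3 = 3
y_3 = 2
z_3 = 6
h_3 = 4
x_4 = 8
y_4 = 8
z_4 = 3
r_4 = 1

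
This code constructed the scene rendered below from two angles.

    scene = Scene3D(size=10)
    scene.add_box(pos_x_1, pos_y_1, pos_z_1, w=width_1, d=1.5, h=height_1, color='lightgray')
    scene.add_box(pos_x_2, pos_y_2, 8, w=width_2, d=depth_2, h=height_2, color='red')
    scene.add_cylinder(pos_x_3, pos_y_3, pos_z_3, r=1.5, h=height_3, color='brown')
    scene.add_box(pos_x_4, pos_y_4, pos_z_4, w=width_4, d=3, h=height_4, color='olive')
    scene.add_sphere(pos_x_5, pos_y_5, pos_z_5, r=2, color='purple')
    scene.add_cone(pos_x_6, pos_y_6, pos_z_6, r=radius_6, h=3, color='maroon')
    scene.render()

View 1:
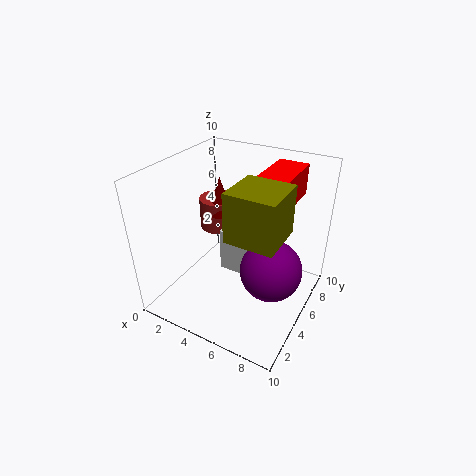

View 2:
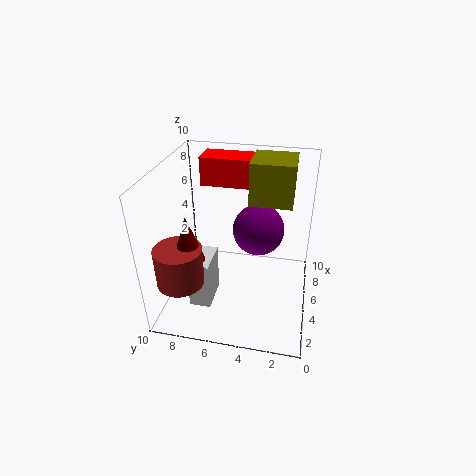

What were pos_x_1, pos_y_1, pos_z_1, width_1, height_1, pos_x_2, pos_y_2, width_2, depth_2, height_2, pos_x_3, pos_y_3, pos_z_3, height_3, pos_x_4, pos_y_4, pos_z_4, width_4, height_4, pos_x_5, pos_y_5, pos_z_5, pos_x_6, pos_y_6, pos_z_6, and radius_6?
pos_x_1 = 2.5
pos_y_1 = 6.5
pos_z_1 = 0.5
width_1 = 2.5
height_1 = 3.5
pos_x_2 = 6.5
pos_y_2 = 4.5
width_2 = 2
depth_2 = 3.5
height_2 = 2
pos_x_3 = 1.5
pos_y_3 = 8
pos_z_3 = 3.5
height_3 = 2.5
pos_x_4 = 6
pos_y_4 = 1.5
pos_z_4 = 7
width_4 = 3
height_4 = 3
pos_x_5 = 8
pos_y_5 = 4
pos_z_5 = 4
pos_x_6 = 2
pos_y_6 = 7.5
pos_z_6 = 5
radius_6 = 1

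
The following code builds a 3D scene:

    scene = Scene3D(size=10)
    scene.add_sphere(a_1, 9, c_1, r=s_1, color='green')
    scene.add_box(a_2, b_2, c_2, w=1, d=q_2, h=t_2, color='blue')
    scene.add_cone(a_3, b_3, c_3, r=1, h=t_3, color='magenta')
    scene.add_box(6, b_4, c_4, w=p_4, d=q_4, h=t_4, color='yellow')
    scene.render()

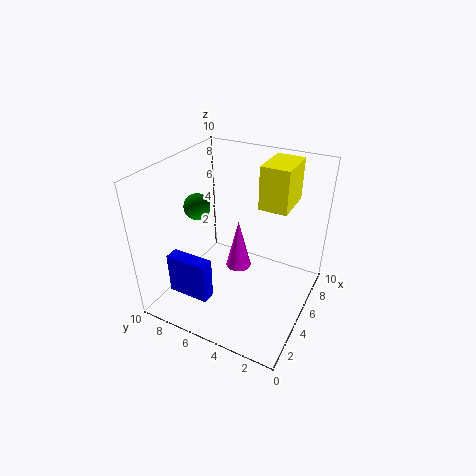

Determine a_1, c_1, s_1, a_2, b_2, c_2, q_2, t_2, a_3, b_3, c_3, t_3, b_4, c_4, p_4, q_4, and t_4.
a_1 = 6, c_1 = 6, s_1 = 1, a_2 = 2, b_2 = 6, c_2 = 1, q_2 = 3, t_2 = 3, a_3 = 7, b_3 = 6, c_3 = 1, t_3 = 4, b_4 = 2, c_4 = 7, p_4 = 3, q_4 = 2, t_4 = 3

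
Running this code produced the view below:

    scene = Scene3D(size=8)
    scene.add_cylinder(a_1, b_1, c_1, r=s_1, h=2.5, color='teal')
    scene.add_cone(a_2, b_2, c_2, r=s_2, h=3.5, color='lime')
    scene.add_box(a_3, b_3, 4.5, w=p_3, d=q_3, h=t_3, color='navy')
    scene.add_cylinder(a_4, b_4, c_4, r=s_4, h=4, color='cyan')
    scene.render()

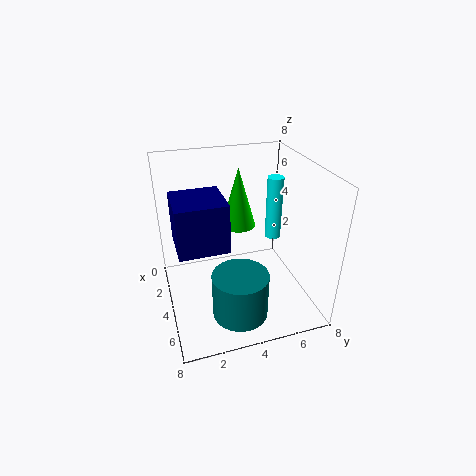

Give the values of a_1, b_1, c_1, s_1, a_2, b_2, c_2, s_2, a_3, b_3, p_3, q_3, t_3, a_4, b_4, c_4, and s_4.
a_1 = 6
b_1 = 3.5
c_1 = 0.5
s_1 = 1.5
a_2 = 2.5
b_2 = 4.5
c_2 = 4
s_2 = 1
a_3 = 3.5
b_3 = 0.5
p_3 = 2.5
q_3 = 2.5
t_3 = 2.5
a_4 = 2
b_4 = 7
c_4 = 2.5
s_4 = 0.5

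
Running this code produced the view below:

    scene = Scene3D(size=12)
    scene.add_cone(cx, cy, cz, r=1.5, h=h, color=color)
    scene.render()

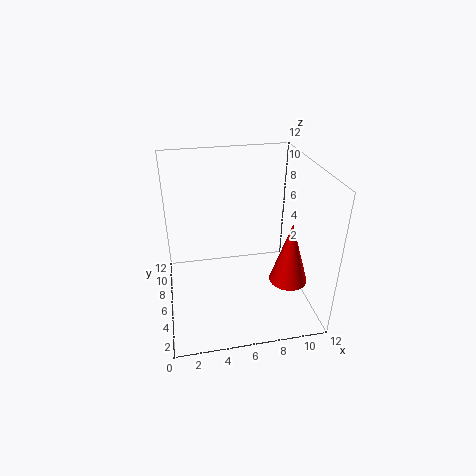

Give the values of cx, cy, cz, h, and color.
cx = 9.5
cy = 3
cz = 3.5
h = 5
color = 'red'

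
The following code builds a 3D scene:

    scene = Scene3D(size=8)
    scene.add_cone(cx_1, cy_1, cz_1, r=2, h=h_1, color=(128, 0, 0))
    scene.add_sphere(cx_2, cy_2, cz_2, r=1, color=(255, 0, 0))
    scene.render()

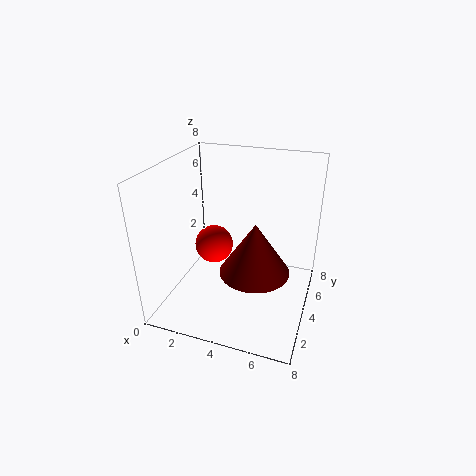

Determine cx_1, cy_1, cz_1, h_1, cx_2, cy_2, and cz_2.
cx_1 = 5, cy_1 = 4, cz_1 = 2, h_1 = 3, cx_2 = 3, cy_2 = 3, cz_2 = 4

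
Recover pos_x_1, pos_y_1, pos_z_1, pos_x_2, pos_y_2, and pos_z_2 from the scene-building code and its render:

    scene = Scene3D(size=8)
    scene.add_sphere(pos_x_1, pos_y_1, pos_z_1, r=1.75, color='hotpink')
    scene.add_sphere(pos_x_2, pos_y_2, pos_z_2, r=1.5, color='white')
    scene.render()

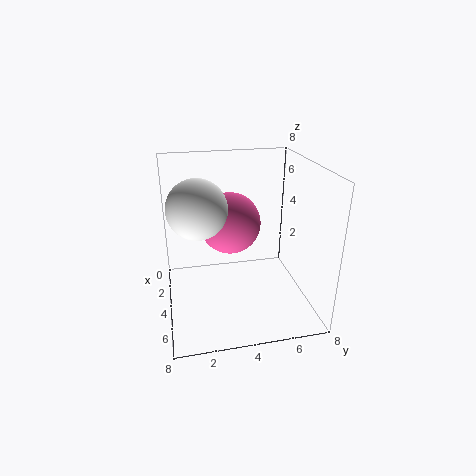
pos_x_1 = 3
pos_y_1 = 3.75
pos_z_1 = 4.5
pos_x_2 = 5
pos_y_2 = 1.75
pos_z_2 = 6.25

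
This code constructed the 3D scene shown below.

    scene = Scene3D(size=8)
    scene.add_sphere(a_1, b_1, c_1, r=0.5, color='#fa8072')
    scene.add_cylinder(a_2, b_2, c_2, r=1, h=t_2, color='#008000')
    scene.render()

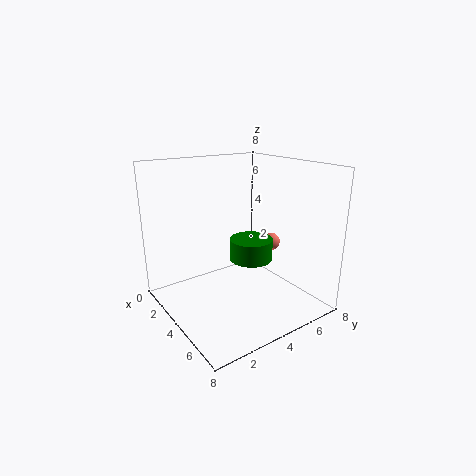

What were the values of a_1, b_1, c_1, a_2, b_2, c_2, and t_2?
a_1 = 4.5
b_1 = 6
c_1 = 3.5
a_2 = 6.5
b_2 = 3
c_2 = 4
t_2 = 1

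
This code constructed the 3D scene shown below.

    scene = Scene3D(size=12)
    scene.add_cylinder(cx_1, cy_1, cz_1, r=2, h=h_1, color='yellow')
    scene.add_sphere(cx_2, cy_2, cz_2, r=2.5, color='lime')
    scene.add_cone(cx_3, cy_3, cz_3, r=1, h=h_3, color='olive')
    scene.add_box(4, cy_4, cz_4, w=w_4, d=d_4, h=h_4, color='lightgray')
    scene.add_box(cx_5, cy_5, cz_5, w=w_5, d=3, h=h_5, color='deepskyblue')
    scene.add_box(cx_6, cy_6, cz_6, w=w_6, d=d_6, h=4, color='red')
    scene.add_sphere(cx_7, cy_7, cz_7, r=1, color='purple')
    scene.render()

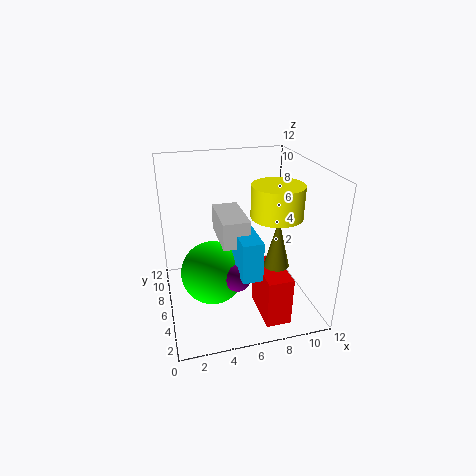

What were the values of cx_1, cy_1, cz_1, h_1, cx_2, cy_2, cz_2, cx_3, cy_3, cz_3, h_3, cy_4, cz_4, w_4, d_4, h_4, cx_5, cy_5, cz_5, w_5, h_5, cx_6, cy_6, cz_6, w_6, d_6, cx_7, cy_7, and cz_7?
cx_1 = 8.5, cy_1 = 4, cz_1 = 8.5, h_1 = 2.5, cx_2 = 3.5, cy_2 = 4.5, cz_2 = 4, cx_3 = 8.5, cy_3 = 3.5, cz_3 = 4.5, h_3 = 4, cy_4 = 2.5, cz_4 = 7, w_4 = 2, d_4 = 4, h_4 = 2, cx_5 = 5, cy_5 = 1, cz_5 = 5, w_5 = 1.5, h_5 = 3, cx_6 = 7, cy_6 = 1, cz_6 = 0.5, w_6 = 2, d_6 = 4, cx_7 = 5, cy_7 = 2.5, cz_7 = 4.5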